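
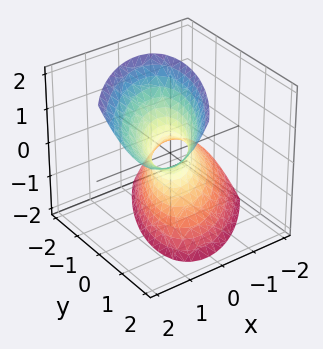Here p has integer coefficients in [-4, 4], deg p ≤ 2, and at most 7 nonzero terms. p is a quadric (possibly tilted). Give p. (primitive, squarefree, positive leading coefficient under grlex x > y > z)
Degree: a generic line meets the surface in up to 2 points, so deg p = 2.
Observable constraints: no z-intercept at any integer in the box.
Together with the visible shape, these determine p as stated.

3*x^2 - 3*x*y - 2*x*z + 2*y^2 - z^2 - 1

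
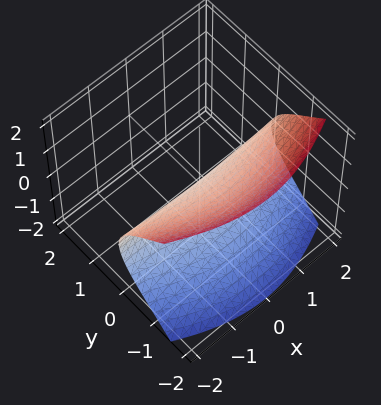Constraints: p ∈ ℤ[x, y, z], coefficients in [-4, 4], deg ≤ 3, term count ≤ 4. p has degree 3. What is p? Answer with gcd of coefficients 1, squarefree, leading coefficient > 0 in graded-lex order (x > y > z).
(a) deg p = 3. The shape is more complex than any degree-2 surface.
(b) Against the integer gridlines: it meets the y-axis at y = 0 (among the integer gridlines); every point of the x-axis in the box is on the surface; it meets the z-axis at z = 0 (among the integer gridlines).
(c) These observations pin down the coefficients.

x^2*y + y^3 + 3*z^2 + 2*y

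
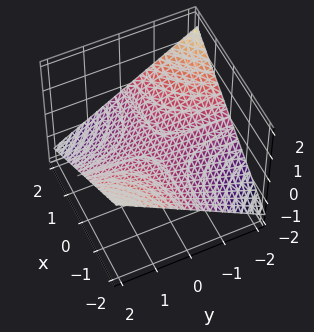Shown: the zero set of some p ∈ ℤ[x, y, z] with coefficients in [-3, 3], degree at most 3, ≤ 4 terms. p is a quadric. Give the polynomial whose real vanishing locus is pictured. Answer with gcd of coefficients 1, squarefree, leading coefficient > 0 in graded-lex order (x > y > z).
x*y + 3*z

First, the degree is 2 — a hyperbolic paraboloid; a quadric.
Then, observable constraints: every point of the x-axis in the box is on the surface; it crosses the z-axis at the gridline z = 0.
Finally, putting this together gives p.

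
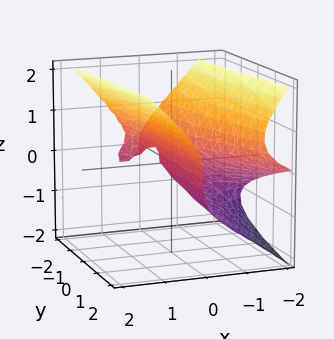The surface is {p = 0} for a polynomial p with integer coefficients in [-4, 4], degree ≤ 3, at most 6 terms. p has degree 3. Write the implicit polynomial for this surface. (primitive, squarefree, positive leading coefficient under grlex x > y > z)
3*x^2*z - 3*z^3 + 3*x^2 + 2*x*y + 3*x

First, degree: the shape is more complex than any degree-2 surface, so deg p = 3.
Then, against the integer gridlines: every point of the y-axis in the box is on the surface; among the integer gridlines, it crosses the x-axis at x ∈ {-1, 0}; it crosses the z-axis at the gridline z = 0.
Finally, solving for integer coefficients yields p as stated.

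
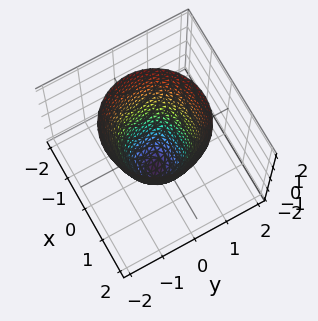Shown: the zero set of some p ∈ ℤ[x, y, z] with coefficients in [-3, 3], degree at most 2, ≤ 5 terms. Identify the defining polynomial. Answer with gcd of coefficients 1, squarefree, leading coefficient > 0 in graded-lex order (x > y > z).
First, degree: the shape is more complex than any degree-1 surface, so deg p = 2.
Next, symmetry: the z-axis is an axis of rotation, so x and y enter only as x² + y².
Next, from the visible intercepts: among the integer gridlines, it crosses the y-axis at y ∈ {-1, 1}; among the integer gridlines, it crosses the x-axis at x ∈ {-1, 1}.
Finally, assembling these constraints gives the stated polynomial. Check: (0, 0, -2) on the z-axis lies on the surface, and p(0, 0, -2) = 0. ✓

2*x^2 + 2*y^2 - z - 2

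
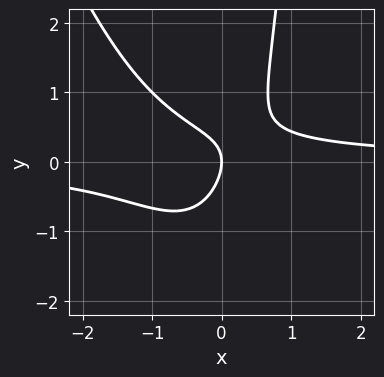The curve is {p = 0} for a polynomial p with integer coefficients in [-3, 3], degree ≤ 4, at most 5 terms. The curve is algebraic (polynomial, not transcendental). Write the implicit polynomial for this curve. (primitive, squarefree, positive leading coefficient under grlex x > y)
3*x^2*y + x*y^2 + 2*x*y - 2*y^2 - 2*x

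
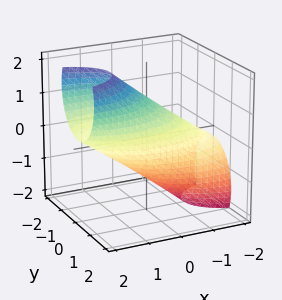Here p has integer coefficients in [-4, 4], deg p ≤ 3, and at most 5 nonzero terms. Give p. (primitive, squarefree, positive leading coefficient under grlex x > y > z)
deg p = 2. The shape is more complex than any degree-1 surface.
Observable constraints: among the integer gridlines, it crosses the y-axis at y ∈ {-1, 1}.
Assembling these constraints gives the stated polynomial.

x^2 - 3*x*z + 3*y^2 + 2*z^2 - 3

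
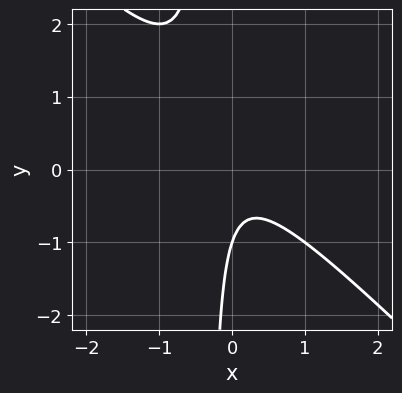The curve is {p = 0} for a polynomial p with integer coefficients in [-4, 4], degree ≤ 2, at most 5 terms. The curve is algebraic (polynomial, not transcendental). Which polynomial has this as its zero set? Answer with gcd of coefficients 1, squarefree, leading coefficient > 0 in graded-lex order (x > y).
First, deg p = 2. No degree-1 curve has this shape.
Then, from the axis intercepts and sections: it misses every integer gridline on the x-axis; it meets the y-axis at y = -1 (among the integer gridlines).
Finally, the integer polynomial consistent with all of this is the stated p.

3*x^2 + 3*x*y + y + 1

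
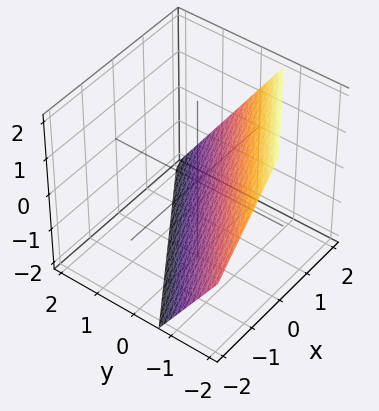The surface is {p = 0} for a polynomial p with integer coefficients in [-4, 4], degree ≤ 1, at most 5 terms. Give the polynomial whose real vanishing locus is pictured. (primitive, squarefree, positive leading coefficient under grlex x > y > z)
2*x - 3*y - 2*z - 2

Degree: every cross-section is a straight line — this is a plane, so deg p = 1.
Observable constraints: it crosses the x-axis at the gridline x = 1; it crosses the z-axis at the gridline z = -1.
The integer polynomial consistent with all of this is the stated p.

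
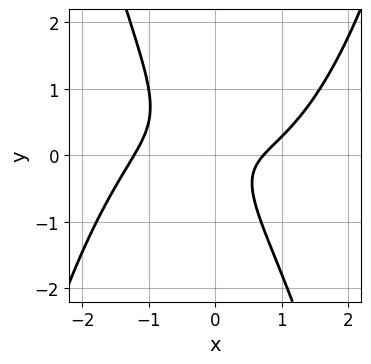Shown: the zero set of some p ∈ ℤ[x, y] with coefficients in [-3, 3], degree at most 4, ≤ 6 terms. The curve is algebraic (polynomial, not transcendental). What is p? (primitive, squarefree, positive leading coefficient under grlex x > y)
x^4 - 3*x*y - 2*y^2 + x - 1

deg p = 4. A generic line meets the curve in up to 4 points.
Against the integer gridlines: the curve avoids every integer y-axis point in the box.
Together with the visible shape, these determine p as stated.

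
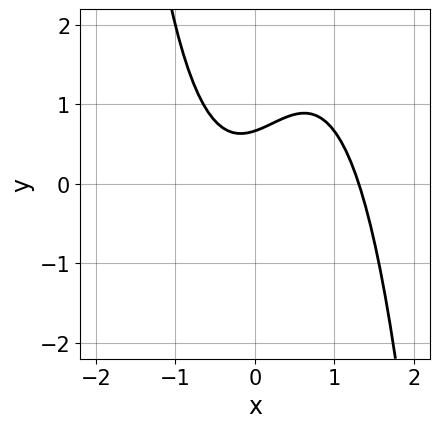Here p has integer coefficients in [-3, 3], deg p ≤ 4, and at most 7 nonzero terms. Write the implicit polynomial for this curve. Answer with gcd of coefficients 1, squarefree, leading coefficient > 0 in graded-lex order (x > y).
3*x^3 - 2*x^2 - x + 3*y - 2

1. Degree: the shape is more complex than any degree-2 curve, so deg p = 3.
2. Matching integer coefficients to the picture gives p.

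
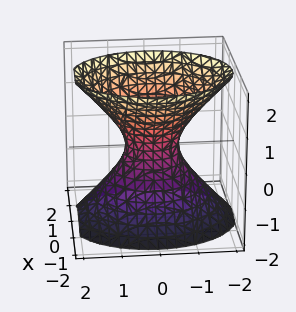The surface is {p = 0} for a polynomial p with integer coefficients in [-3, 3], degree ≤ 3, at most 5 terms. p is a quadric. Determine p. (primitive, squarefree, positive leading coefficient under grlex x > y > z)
3*x^2 + 2*y^2 - 2*z^2 - 1

1. deg p = 2. An hourglass — one-sheet hyperboloid; a quadric.
2. Symmetries: it's symmetric under x → −x, forcing even powers of x; it's symmetric under z → −z, forcing even powers of z; mirror symmetry y ↦ −y ⇒ only even powers of y.
3. Observable constraints: the surface avoids every integer z-axis point in the box.
4. These observations pin down the coefficients.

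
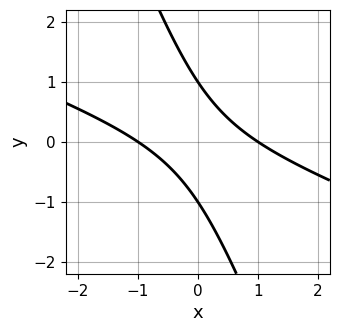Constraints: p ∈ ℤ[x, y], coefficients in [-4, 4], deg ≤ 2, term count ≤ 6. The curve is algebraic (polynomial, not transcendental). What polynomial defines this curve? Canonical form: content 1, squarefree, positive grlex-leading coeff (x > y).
x^2 + 3*x*y + y^2 - 1

(a) Degree: no degree-1 curve has this shape, so deg p = 2.
(b) Against the integer gridlines: among the integer gridlines, it crosses the y-axis at y ∈ {-1, 1}; the x-axis gridline crossings are at x ∈ {-1, 1}.
(c) Matching integer coefficients to the picture gives p.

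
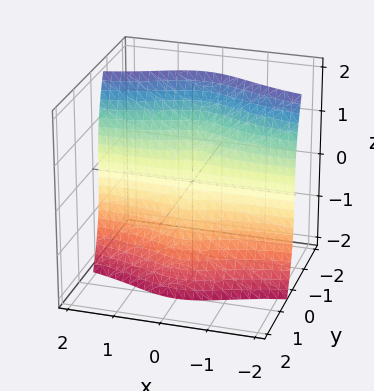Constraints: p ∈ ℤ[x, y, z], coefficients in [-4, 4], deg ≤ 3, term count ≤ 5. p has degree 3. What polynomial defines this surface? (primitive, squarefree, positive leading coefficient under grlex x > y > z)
3*x^2*y + 2*y*z^2 + z^3

First, deg p = 3.
Next, checking where it meets the axes: it meets the z-axis at z = 0 (among the integer gridlines); the visible y-axis segment lies entirely on the surface; the visible x-axis segment lies entirely on the surface.
Finally, fitting integer coefficients to these (and the overall shape) gives p.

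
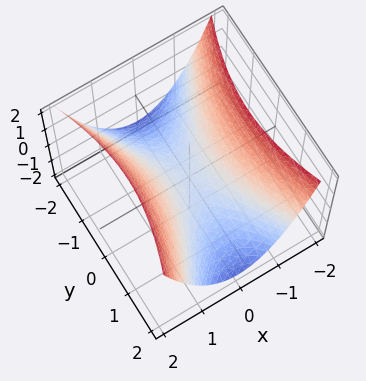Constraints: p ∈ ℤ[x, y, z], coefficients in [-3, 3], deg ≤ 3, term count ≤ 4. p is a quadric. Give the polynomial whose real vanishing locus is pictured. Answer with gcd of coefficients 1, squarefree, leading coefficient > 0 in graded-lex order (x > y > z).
3*x^2 - y^2 - 3*z

(a) deg p = 2.
(b) Symmetries: the x ↦ −x reflection is a symmetry, so x appears only in even powers; it's symmetric under y → −y, forcing even powers of y.
(c) From the visible intercepts: it meets the z-axis at z = 0 (among the integer gridlines); it crosses the x-axis at the gridline x = 0.
(d) Matching integer coefficients to the picture gives p.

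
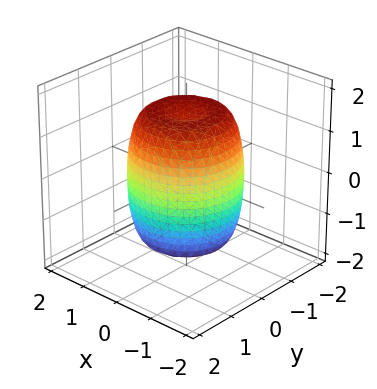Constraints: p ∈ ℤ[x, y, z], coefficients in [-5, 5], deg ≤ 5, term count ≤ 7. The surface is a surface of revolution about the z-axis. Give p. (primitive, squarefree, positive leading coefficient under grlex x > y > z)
First, the degree is 4 — the shape is more complex than any degree-3 surface.
Then, symmetries: rotational symmetry about the z-axis ⇒ p depends on x, y only through x² + y².
Next, observable constraints: a circular section at z = 1 has radius between 1 and 2.
Finally, together with the visible shape, these determine p as stated.

2*x^4 + 4*x^2*y^2 + 2*y^4 - 2*x^2 - 2*y^2 + z^2 - 2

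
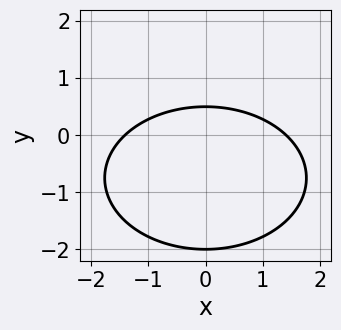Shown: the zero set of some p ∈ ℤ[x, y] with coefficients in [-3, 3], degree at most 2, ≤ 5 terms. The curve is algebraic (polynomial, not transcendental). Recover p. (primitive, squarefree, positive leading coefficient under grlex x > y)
x^2 + 2*y^2 + 3*y - 2

deg p = 2.
Symmetries: the x ↦ −x reflection is a symmetry, so x appears only in even powers.
From the visible intercepts: one y-axis crossing is at y = -2.
Together with the visible shape, these determine p as stated.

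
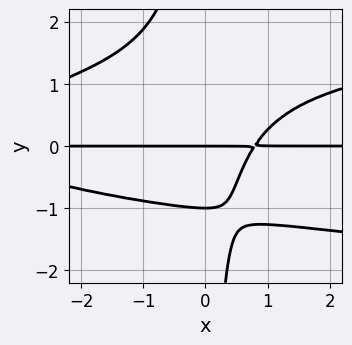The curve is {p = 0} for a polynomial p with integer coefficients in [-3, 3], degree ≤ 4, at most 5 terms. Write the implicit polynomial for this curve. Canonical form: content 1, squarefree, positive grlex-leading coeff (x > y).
The degree is 4 — no degree-3 curve has this shape.
Reading off the gridlines: the visible x-axis segment lies entirely on the curve; the y-axis gridline crossings are at y ∈ {-1, 0}.
Assembling these constraints gives the stated polynomial.

3*x*y^3 - x^2*y - 3*x*y + 3*y^2 + 3*y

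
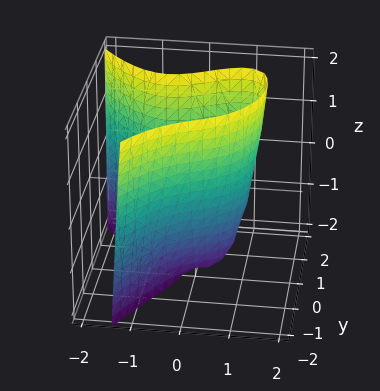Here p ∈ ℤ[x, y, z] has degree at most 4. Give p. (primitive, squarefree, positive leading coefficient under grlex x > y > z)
2*x^3 - 3*x*y + 3*y^2 - z - 2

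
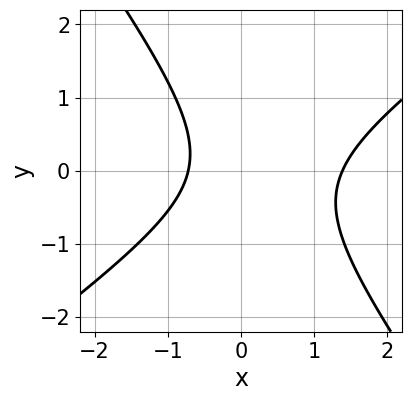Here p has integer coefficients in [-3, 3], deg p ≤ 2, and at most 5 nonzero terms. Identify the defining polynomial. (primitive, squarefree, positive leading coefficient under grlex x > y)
(a) deg p = 2. A generic line meets the curve in up to 2 points.
(b) Checking where it meets the axes: it misses every integer gridline on the y-axis.
(c) The integer polynomial consistent with all of this is the stated p.

3*x^2 - 2*x*y - 3*y^2 - 2*x - 3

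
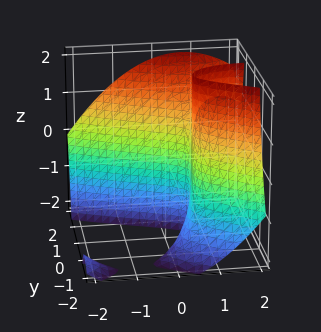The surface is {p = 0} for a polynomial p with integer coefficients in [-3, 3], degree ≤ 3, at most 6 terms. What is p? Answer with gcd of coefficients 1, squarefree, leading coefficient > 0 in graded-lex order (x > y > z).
x^2*y - 2*y^3 + 2*y^2*z - 3*x + 2

(a) There are 2 components. Treating them together as one polynomial.
(b) The degree is 3 — a generic line meets the surface in up to 3 points.
(c) From the axis intercepts and sections: no z-intercept at any integer in the box; one y-axis crossing is at y = 1.
(d) These observations pin down the coefficients.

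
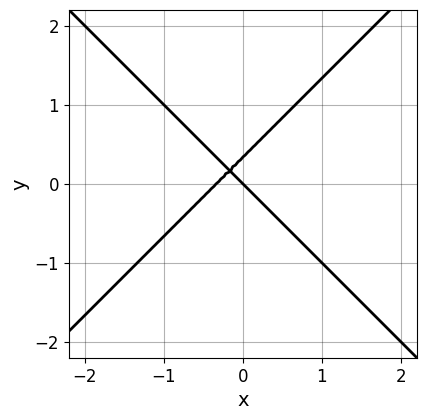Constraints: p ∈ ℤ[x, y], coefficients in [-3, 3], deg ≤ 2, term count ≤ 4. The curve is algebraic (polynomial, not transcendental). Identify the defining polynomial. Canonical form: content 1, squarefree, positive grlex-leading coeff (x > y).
3*x^2 - 3*y^2 + x + y

1. The degree is 2 — no degree-1 curve has this shape.
2. Observable constraints: it crosses the y-axis at the gridline y = 0; it meets the x-axis at x = 0 (among the integer gridlines).
3. Together with the visible shape, these determine p as stated.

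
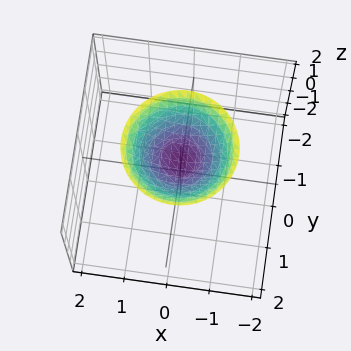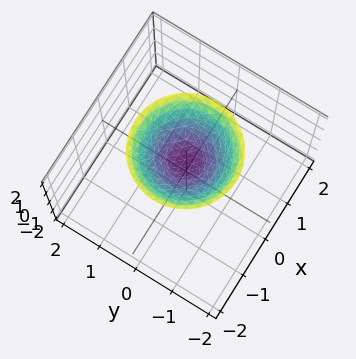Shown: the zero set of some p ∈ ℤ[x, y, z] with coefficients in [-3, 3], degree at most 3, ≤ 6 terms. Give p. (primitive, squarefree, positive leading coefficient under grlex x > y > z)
2*x^2 + 2*y^2 - 3*z + 3

1. deg p = 2. No degree-1 surface has this shape.
2. Symmetry: every cross-section ⟂ z is a circle, so x, y appear only via x² + y².
3. Checking where it meets the axes: a circular section at z = 2 has radius between 1 and 2; the surface avoids every integer x-axis point in the box; no y-intercept at any integer in the box; one z-axis crossing is at z = 1.
4. Assembling these constraints gives the stated polynomial.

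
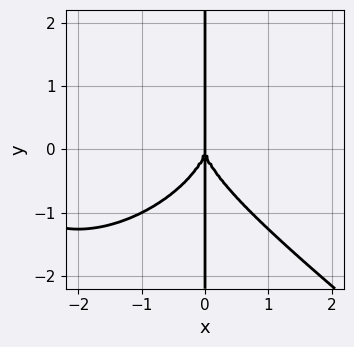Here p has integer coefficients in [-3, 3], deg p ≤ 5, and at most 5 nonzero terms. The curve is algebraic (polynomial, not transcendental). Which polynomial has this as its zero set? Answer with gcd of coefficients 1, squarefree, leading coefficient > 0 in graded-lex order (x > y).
First, deg p = 4.
Then, reading off the gridlines: it crosses the x-axis at the gridline x = 0; every point of the y-axis in the box is on the curve.
Finally, together with the visible shape, these determine p as stated.

x^4 + 2*x*y^3 + 3*x^3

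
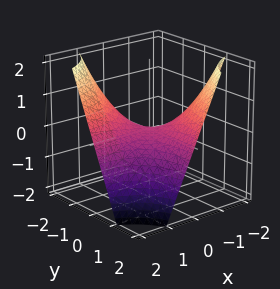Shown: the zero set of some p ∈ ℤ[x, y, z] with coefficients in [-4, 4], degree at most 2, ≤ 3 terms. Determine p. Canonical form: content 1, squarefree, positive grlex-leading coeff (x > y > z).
1. deg p = 2. A hyperbolic paraboloid; a quadric.
2. Against the integer gridlines: one z-axis crossing is at z = 0; the visible x-axis segment lies entirely on the surface; the visible y-axis segment lies entirely on the surface.
3. The integer polynomial consistent with all of this is the stated p.

x*y + z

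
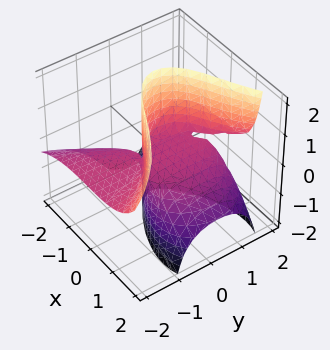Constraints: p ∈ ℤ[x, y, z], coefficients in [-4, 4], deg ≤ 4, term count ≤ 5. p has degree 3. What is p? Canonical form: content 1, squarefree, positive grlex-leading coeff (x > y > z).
First, degree: a generic line meets the surface in up to 3 points, so deg p = 3.
Next, observable constraints: every point of the y-axis in the box is on the surface; one x-axis crossing is at x = 0; it crosses the z-axis at the gridline z = 0.
Finally, together with the visible shape, these determine p as stated.

x^3 - 3*y^2*z + 3*x*z + 2*y*z + 2*z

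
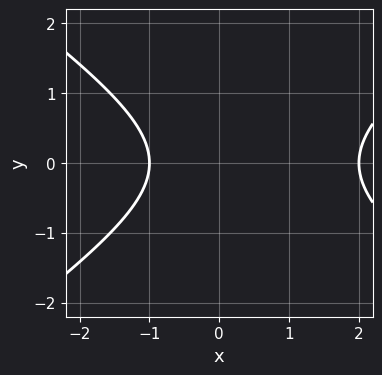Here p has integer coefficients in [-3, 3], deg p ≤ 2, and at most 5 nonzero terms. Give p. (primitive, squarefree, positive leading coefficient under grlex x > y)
(a) The degree is 2 — no degree-1 curve has this shape.
(b) Symmetries: mirror symmetry y ↦ −y ⇒ only even powers of y.
(c) Checking where it meets the axes: the curve avoids every integer y-axis point in the box; among the integer gridlines, it crosses the x-axis at x ∈ {-1, 2}.
(d) Fitting integer coefficients to these (and the overall shape) gives p.

x^2 - 2*y^2 - x - 2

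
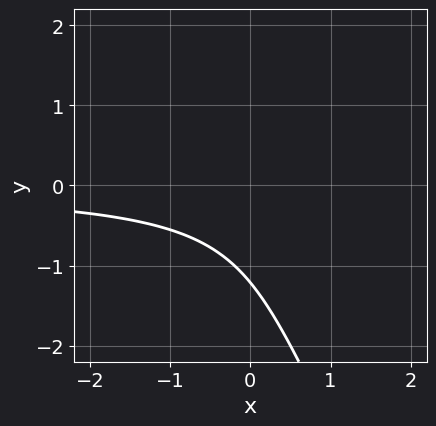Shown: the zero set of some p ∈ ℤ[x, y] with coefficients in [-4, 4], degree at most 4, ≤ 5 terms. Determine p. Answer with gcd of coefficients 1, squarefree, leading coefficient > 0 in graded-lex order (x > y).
First, the degree is 3 — the shape is more complex than any degree-2 curve.
Then, from the visible intercepts: the curve avoids every integer x-axis point in the box.
Finally, fitting integer coefficients to these (and the overall shape) gives p.

2*x*y^2 + y^3 - 3*x*y + y + 3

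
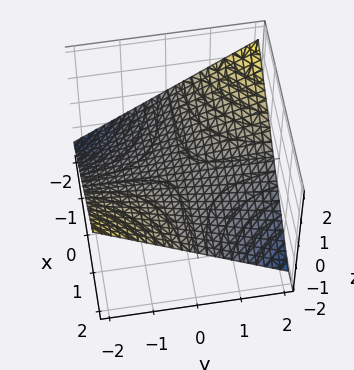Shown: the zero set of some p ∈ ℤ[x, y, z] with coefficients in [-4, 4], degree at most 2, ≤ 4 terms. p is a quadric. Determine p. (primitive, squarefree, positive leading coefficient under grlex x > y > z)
1. Degree: a saddle surface; a quadric, so deg p = 2.
2. Reading off the gridlines: every point of the y-axis in the box is on the surface; every point of the x-axis in the box is on the surface; it crosses the z-axis at the gridline z = 0.
3. These observations pin down the coefficients.

x*y + 3*z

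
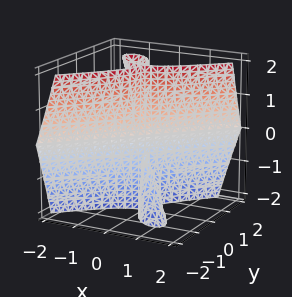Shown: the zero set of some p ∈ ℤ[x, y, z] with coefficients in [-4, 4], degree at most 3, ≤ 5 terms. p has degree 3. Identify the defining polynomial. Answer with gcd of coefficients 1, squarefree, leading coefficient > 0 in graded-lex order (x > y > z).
x^3 - x*y*z - y^3

First, the picture has 3 separate pieces.
Then, the degree is 3 — no degree-2 surface has this shape.
Next, reading off the gridlines: the visible z-axis segment lies entirely on the surface; one x-axis crossing is at x = 0; it crosses the y-axis at the gridline y = 0.
Finally, solving for integer coefficients yields p as stated.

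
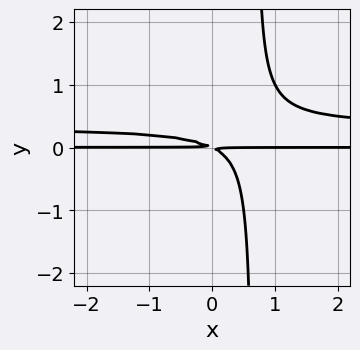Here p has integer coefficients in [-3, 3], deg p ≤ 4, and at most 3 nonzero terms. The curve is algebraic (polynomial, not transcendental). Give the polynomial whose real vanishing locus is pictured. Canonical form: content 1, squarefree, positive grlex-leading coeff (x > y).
3*x*y^2 - x*y - 2*y^2

Degree: no degree-2 curve has this shape, so deg p = 3.
Checking where it meets the axes: every point of the x-axis in the box is on the curve.
The integer polynomial consistent with all of this is the stated p.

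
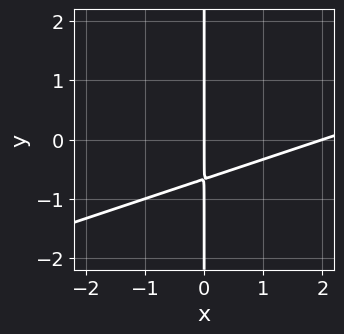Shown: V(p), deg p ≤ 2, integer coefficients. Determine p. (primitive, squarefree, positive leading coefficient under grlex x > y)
1. The degree is 2 — the shape is more complex than any degree-1 curve.
2. From the visible intercepts: every point of the y-axis in the box is on the curve; the x-axis gridline crossings are at x ∈ {0, 2}.
3. Fitting integer coefficients to these (and the overall shape) gives p.

x^2 - 3*x*y - 2*x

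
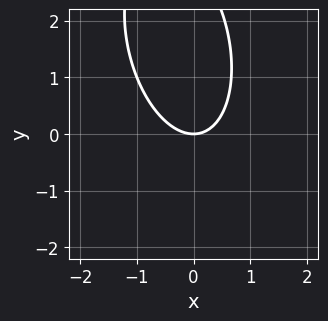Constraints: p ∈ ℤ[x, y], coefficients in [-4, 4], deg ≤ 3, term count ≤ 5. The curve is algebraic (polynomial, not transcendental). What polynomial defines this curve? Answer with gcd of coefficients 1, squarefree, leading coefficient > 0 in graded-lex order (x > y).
deg p = 2. A generic line meets the curve in up to 2 points.
Checking where it meets the axes: one y-axis crossing is at y = 0; it meets the x-axis at x = 0 (among the integer gridlines).
Assembling these constraints gives the stated polynomial.

3*x^2 + x*y + y^2 - 3*y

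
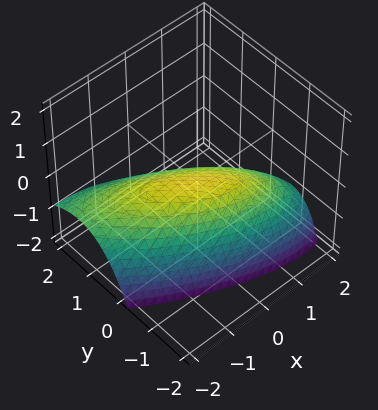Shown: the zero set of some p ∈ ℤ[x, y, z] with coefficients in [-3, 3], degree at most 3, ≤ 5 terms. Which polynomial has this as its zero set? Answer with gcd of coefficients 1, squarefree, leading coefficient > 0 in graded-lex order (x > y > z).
x^2 + 2*x*y + 2*y^2 + y*z + 3*z

1. Degree: a generic line meets the surface in up to 2 points, so deg p = 2.
2. Reading off the gridlines: one x-axis crossing is at x = 0; one z-axis crossing is at z = 0; it meets the y-axis at y = 0 (among the integer gridlines).
3. Putting this together gives p.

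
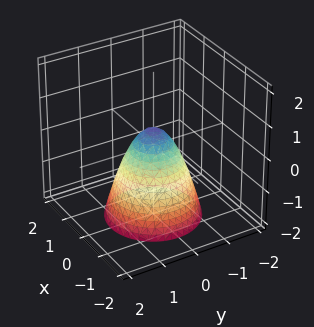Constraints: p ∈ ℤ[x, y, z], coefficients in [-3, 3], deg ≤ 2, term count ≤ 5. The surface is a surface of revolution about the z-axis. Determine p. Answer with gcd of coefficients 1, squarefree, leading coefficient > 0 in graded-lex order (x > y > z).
3*x^2 + 3*y^2 + 2*z - 1

(a) deg p = 2.
(b) Symmetry: the surface is invariant under rotation about z: p = q(x² + y², z).
(c) Observable constraints: a circular section at z = 0 has radius between 0 and 1.
(d) Matching integer coefficients to the picture gives p.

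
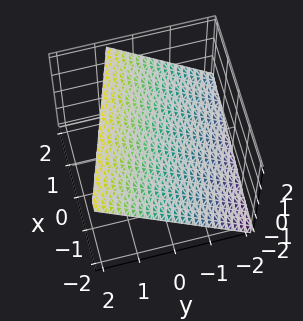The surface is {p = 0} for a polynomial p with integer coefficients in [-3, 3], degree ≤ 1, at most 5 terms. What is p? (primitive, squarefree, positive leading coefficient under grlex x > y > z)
x + 3*y - 3*z + 2

First, the degree is 1 — every cross-section is a straight line — this is a plane.
Next, checking where it meets the axes: one x-axis crossing is at x = -2.
Finally, solving for integer coefficients yields p as stated.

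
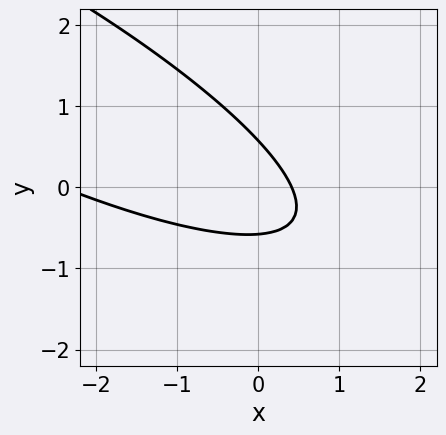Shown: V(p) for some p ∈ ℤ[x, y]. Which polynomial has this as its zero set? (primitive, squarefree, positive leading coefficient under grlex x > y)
(a) Degree: a generic line meets the curve in up to 2 points, so deg p = 2.
(b) Matching integer coefficients to the picture gives p.

x^2 + 3*x*y + 3*y^2 + 2*x - 1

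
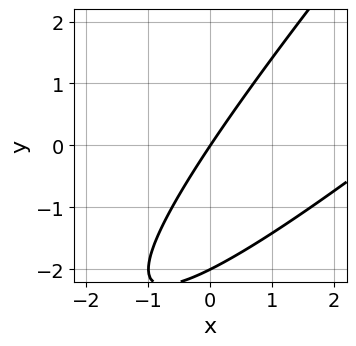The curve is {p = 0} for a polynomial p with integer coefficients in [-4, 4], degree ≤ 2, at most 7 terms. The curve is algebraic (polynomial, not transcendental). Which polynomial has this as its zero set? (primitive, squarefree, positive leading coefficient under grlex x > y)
1. Degree: the shape is more complex than any degree-1 curve, so deg p = 2.
2. From the axis intercepts and sections: the y-axis gridline crossings are at y ∈ {-2, 0}; it crosses the x-axis at the gridline x = 0.
3. Matching integer coefficients to the picture gives p.

x^2 - 2*x*y + y^2 - 3*x + 2*y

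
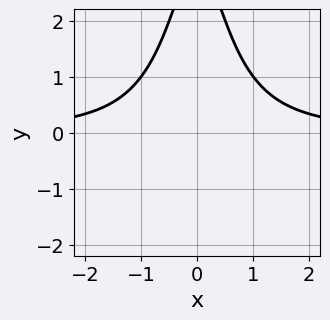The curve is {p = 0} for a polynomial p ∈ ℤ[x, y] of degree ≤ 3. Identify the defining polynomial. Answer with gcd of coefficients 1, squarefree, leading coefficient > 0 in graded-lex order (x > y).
2*x^2*y + y - 3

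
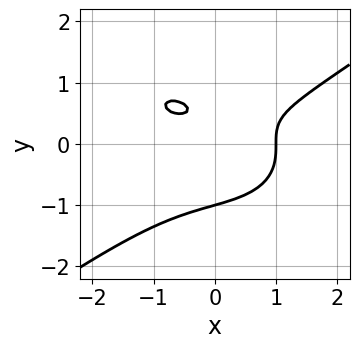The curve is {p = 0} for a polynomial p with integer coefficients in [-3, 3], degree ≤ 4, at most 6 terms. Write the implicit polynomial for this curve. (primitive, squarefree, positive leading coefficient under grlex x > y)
x^3 - 3*y^3 - 2*x*y + 2*y - 1

First, deg p = 3. The shape is more complex than any degree-2 curve.
Next, against the integer gridlines: it crosses the x-axis at the gridline x = 1; it meets the y-axis at y = -1 (among the integer gridlines).
Finally, these observations pin down the coefficients.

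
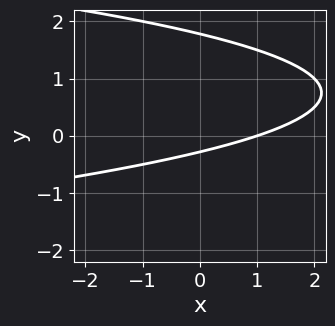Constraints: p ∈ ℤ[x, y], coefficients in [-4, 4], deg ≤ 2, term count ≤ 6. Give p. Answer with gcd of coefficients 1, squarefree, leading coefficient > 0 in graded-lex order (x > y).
1. The degree is 2 — no degree-1 curve has this shape.
2. From the axis intercepts and sections: one x-axis crossing is at x = 1.
3. These observations pin down the coefficients.

2*y^2 + x - 3*y - 1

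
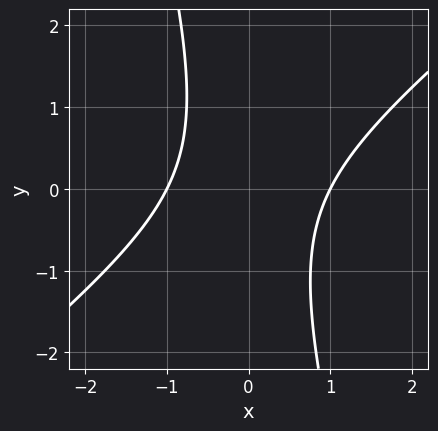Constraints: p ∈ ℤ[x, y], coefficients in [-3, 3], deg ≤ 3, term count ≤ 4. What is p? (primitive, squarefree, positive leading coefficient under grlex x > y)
3*x^2 - 3*x*y - y^2 - 3

1. Degree: a generic line meets the curve in up to 2 points, so deg p = 2.
2. Reading off the gridlines: it misses every integer gridline on the y-axis; the x-axis gridline crossings are at x ∈ {-1, 1}.
3. Solving for integer coefficients yields p as stated.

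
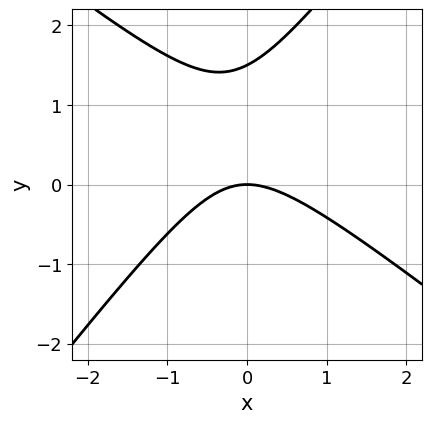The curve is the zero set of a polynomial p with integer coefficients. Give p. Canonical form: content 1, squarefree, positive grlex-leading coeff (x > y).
2*x^2 + x*y - 2*y^2 + 3*y

First, degree: no degree-1 curve has this shape, so deg p = 2.
Then, observable constraints: it meets the x-axis at x = 0 (among the integer gridlines); it meets the y-axis at y = 0 (among the integer gridlines).
Finally, together with the visible shape, these determine p as stated.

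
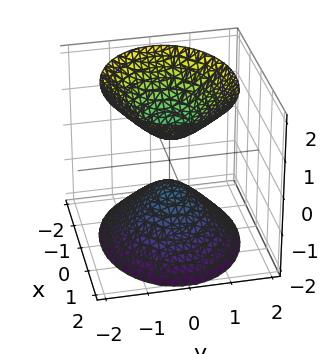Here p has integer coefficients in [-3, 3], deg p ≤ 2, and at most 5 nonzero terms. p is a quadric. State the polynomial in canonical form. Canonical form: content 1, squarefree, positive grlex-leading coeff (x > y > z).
First, I count 2 distinct pieces.
Then, the degree is 2 — two sheets facing apart; a quadric.
Then, symmetries: mirror symmetry z ↦ −z ⇒ only even powers of z; the y ↦ −y reflection is a symmetry, so y appears only in even powers; the x ↦ −x reflection is a symmetry, so x appears only in even powers.
Then, checking where it meets the axes: the surface avoids every integer y-axis point in the box; the surface avoids every integer x-axis point in the box.
Finally, assembling these constraints gives the stated polynomial.

2*x^2 + 3*y^2 - 2*z^2 + 1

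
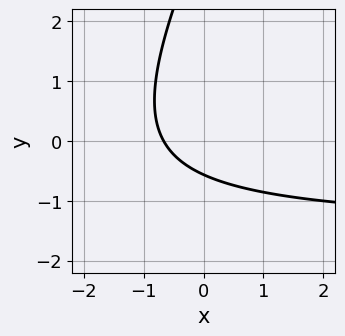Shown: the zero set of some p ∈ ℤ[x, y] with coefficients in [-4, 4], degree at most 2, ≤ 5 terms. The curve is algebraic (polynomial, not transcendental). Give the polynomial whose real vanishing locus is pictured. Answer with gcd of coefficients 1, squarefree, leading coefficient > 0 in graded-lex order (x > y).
1. The degree is 2 — the shape is more complex than any degree-1 curve.
2. The integer polynomial consistent with all of this is the stated p.

2*x*y - y^2 + 3*x + 3*y + 2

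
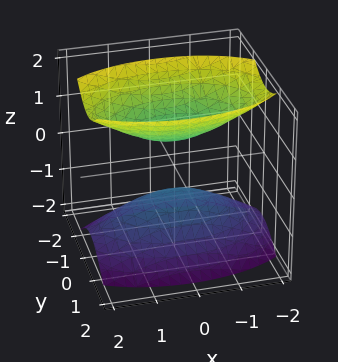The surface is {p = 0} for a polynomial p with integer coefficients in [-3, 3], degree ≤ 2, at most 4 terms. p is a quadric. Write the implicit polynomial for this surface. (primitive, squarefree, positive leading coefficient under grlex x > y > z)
x^2 + 3*y^2 - 2*z^2 + 1

First, there are 2 components.
Then, the degree is 2 — two sheets facing apart; a quadric.
Next, symmetries: the z ↦ −z reflection is a symmetry, so z appears only in even powers; mirror symmetry x ↦ −x ⇒ only even powers of x; mirror symmetry y ↦ −y ⇒ only even powers of y.
Next, checking where it meets the axes: the surface avoids every integer y-axis point in the box; it misses every integer gridline on the x-axis.
Finally, putting this together gives p.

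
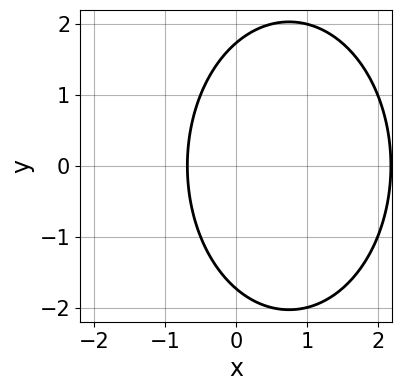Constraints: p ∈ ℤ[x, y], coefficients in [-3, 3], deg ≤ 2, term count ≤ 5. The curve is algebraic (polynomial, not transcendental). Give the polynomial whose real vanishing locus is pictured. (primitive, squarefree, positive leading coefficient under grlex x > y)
2*x^2 + y^2 - 3*x - 3

(a) The degree is 2 — a generic line meets the curve in up to 2 points.
(b) Symmetries: mirror symmetry y ↦ −y ⇒ only even powers of y.
(c) These observations pin down the coefficients.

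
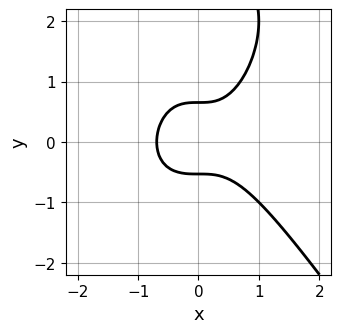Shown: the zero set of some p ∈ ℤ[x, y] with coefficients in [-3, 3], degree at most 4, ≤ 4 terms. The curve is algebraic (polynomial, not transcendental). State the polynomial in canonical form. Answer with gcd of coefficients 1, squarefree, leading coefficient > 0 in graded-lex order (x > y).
deg p = 3.
The integer polynomial consistent with all of this is the stated p.

3*x^3 + y^3 - 3*y^2 + 1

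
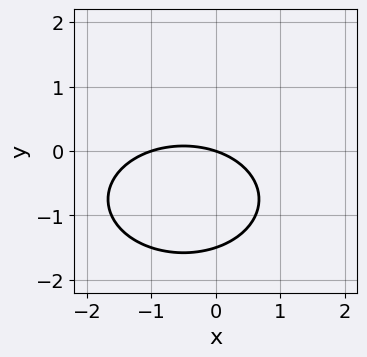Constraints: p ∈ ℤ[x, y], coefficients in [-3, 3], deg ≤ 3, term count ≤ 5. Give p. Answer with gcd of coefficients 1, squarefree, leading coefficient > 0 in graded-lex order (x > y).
First, the degree is 2 — the shape is more complex than any degree-1 curve.
Next, against the integer gridlines: among the integer gridlines, it crosses the x-axis at x ∈ {-1, 0}; it crosses the y-axis at the gridline y = 0.
Finally, fitting integer coefficients to these (and the overall shape) gives p.

x^2 + 2*y^2 + x + 3*y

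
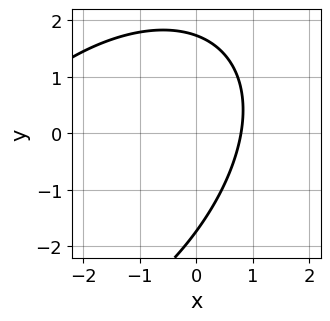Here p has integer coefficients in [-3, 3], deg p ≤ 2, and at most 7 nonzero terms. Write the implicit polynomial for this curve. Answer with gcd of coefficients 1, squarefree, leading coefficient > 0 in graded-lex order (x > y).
x^2 - x*y + y^2 + 3*x - 3

1. Degree: no degree-1 curve has this shape, so deg p = 2.
2. The integer polynomial consistent with all of this is the stated p.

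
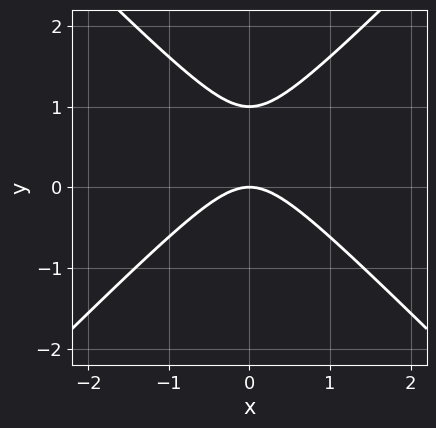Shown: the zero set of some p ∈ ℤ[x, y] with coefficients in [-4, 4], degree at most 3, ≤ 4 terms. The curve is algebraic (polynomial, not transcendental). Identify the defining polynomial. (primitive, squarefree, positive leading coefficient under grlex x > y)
Degree: the shape is more complex than any degree-1 curve, so deg p = 2.
Symmetries: the x ↦ −x reflection is a symmetry, so x appears only in even powers.
Observable constraints: it meets the x-axis at x = 0 (among the integer gridlines); the y-axis gridline crossings are at y ∈ {0, 1}.
The integer polynomial consistent with all of this is the stated p.

x^2 - y^2 + y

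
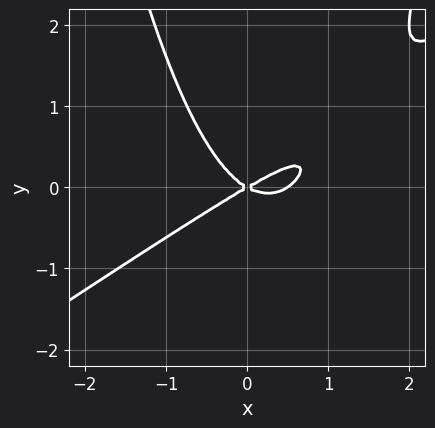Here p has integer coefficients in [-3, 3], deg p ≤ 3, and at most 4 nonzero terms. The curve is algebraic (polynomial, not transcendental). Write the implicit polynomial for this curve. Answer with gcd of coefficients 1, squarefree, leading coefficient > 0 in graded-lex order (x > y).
2*x^3 - 3*x^2*y - x^2 + 3*y^2

Degree: the shape is more complex than any degree-2 curve, so deg p = 3.
From the axis intercepts and sections: it crosses the y-axis at the gridline y = 0; it meets the x-axis at x = 0 (among the integer gridlines).
Fitting integer coefficients to these (and the overall shape) gives p.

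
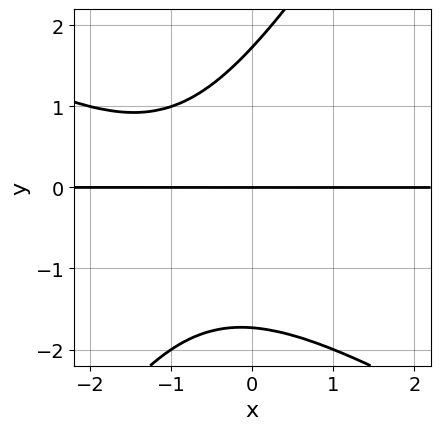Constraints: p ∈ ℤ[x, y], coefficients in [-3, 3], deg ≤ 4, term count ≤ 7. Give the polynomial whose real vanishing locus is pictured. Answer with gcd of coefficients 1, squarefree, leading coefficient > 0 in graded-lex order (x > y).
x^2*y + x*y^2 - y^3 + 2*x*y + 3*y

The degree is 3 — no degree-2 curve has this shape.
From the visible intercepts: one y-axis crossing is at y = 0; the visible x-axis segment lies entirely on the curve.
Matching integer coefficients to the picture gives p.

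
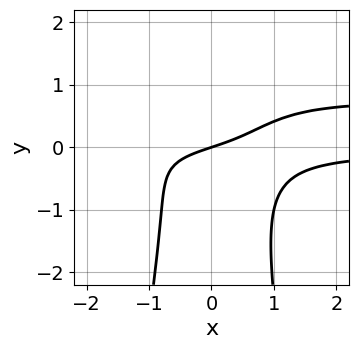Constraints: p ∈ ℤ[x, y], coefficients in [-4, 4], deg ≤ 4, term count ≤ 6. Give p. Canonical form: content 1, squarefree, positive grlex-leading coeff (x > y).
(a) The degree is 4 — the shape is more complex than any degree-3 curve.
(b) Checking where it meets the axes: it meets the x-axis at x = 0 (among the integer gridlines); it crosses the y-axis at the gridline y = 0.
(c) Putting this together gives p.

3*x^2*y^2 - 2*x^2*y + y^3 - x + 3*y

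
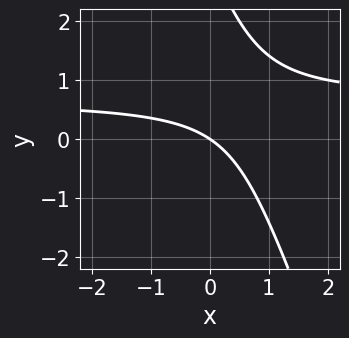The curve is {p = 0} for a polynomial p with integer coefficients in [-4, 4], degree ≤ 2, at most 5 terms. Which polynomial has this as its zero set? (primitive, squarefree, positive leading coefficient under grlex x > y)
3*x*y + y^2 - 2*x - 3*y

(a) The degree is 2 — a generic line meets the curve in up to 2 points.
(b) Checking where it meets the axes: it crosses the y-axis at the gridline y = 0; one x-axis crossing is at x = 0.
(c) These observations pin down the coefficients.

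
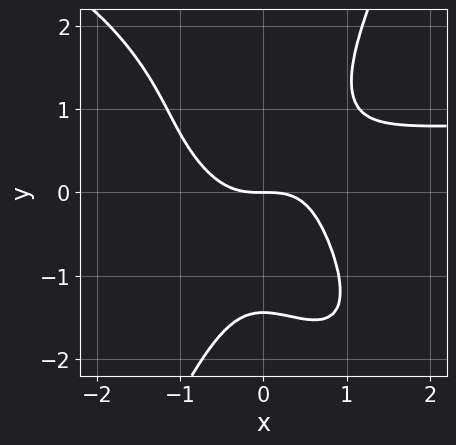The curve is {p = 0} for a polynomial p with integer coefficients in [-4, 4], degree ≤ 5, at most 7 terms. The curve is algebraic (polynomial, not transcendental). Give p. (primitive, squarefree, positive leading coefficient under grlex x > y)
1. The degree is 4 — a generic line meets the curve in up to 4 points.
2. Against the integer gridlines: one y-axis crossing is at y = 0; it meets the x-axis at x = 0 (among the integer gridlines).
3. These observations pin down the coefficients.

3*x^3*y + 3*x^2*y^2 - y^4 - 3*x^3 - 3*y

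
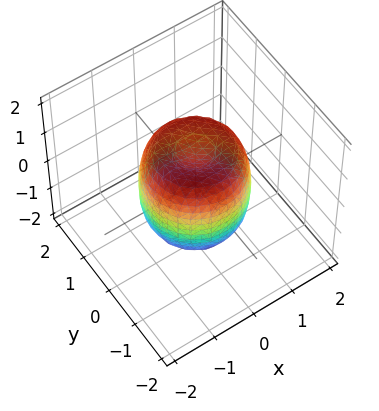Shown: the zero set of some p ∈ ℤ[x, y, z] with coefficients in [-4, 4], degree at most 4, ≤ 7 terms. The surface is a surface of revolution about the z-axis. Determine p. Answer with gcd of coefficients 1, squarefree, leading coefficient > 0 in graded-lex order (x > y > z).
Degree: a generic line meets the surface in up to 4 points, so deg p = 4.
Symmetries: the z-axis is an axis of rotation, so x and y enter only as x² + y².
Reading off the gridlines: the z-axis gridline crossings are at z ∈ {-1, 1}; a circular section at z = -1 has radius exactly 1.
Together with the visible shape, these determine p as stated.

2*x^4 + 4*x^2*y^2 + 2*y^4 - 2*x^2 - 2*y^2 + z^2 - 1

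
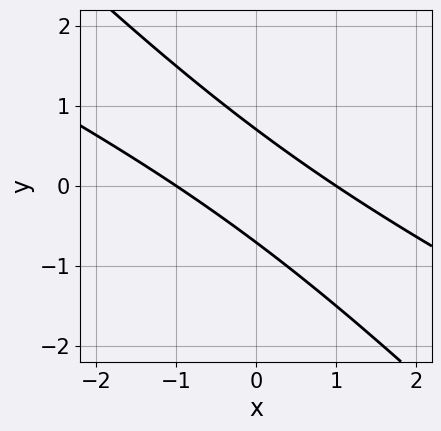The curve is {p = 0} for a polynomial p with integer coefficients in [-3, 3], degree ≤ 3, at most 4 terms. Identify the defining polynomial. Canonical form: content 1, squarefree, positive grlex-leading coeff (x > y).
1. The degree is 2 — the shape is more complex than any degree-1 curve.
2. From the visible intercepts: the x-axis gridline crossings are at x ∈ {-1, 1}.
3. Together with the visible shape, these determine p as stated.

x^2 + 3*x*y + 2*y^2 - 1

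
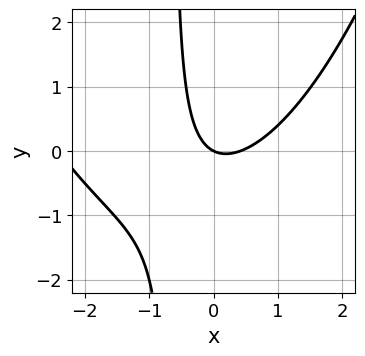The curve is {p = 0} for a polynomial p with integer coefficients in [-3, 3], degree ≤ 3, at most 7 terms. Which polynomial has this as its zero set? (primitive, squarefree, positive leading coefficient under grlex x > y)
x^3 + 2*x^2 - 3*x*y - x - 2*y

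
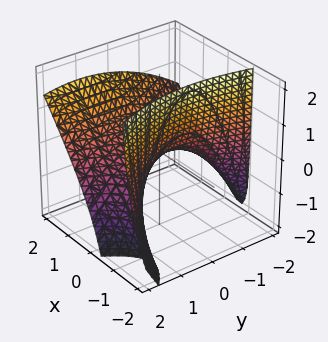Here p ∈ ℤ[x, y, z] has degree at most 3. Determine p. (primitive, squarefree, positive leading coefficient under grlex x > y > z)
(a) The degree is 2 — no degree-1 surface has this shape.
(b) Against the integer gridlines: one z-axis crossing is at z = 0; one y-axis crossing is at y = 0; one x-axis crossing is at x = 0.
(c) The integer polynomial consistent with all of this is the stated p.

3*x^2 + x*y - 3*x*z - y^2 - 3*z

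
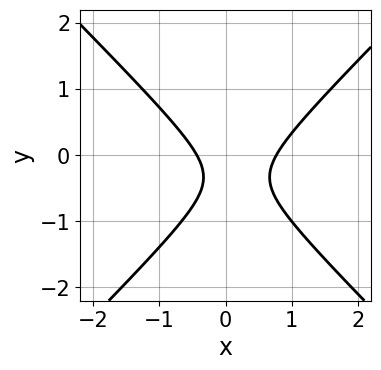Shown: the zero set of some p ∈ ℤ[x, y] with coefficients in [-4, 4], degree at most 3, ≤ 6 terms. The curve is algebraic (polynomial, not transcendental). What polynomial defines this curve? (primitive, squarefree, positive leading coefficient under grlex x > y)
3*x^2 - 3*y^2 - x - 2*y - 1

1. Degree: the shape is more complex than any degree-1 curve, so deg p = 2.
2. From the axis intercepts and sections: the curve avoids every integer y-axis point in the box.
3. Assembling these constraints gives the stated polynomial.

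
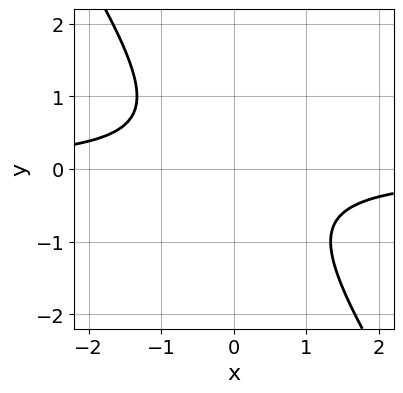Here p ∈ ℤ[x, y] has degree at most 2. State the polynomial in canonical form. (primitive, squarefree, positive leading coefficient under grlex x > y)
3*x*y + 2*y^2 + 2

First, deg p = 2. The shape is more complex than any degree-1 curve.
Next, checking where it meets the axes: the curve avoids every integer y-axis point in the box; it misses every integer gridline on the x-axis.
Finally, assembling these constraints gives the stated polynomial.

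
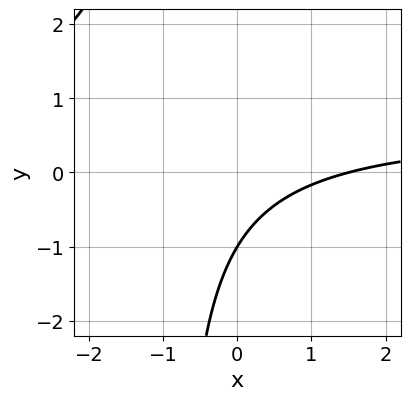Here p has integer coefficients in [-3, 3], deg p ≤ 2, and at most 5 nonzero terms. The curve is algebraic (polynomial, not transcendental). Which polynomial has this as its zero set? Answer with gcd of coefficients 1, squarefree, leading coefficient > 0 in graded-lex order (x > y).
3*x*y - 2*x + 3*y + 3

1. The degree is 2 — the shape is more complex than any degree-1 curve.
2. Reading off the gridlines: it meets the y-axis at y = -1 (among the integer gridlines).
3. The integer polynomial consistent with all of this is the stated p.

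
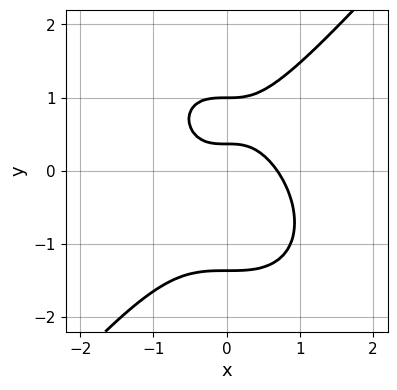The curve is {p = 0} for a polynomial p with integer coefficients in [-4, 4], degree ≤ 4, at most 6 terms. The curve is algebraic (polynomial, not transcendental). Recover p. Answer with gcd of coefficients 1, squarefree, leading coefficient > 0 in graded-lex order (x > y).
3*x^3 - 2*y^3 + 3*y - 1

First, deg p = 3. No degree-2 curve has this shape.
Then, from the axis intercepts and sections: one y-axis crossing is at y = 1.
Finally, solving for integer coefficients yields p as stated.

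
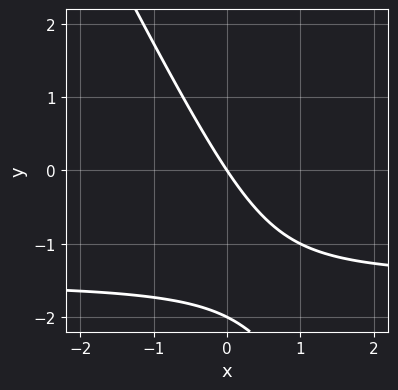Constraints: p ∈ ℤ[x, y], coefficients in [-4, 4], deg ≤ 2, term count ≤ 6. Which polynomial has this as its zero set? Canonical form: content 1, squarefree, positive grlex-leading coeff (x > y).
(a) deg p = 2. The shape is more complex than any degree-1 curve.
(b) Observable constraints: among the integer gridlines, it crosses the y-axis at y ∈ {-2, 0}; one x-axis crossing is at x = 0.
(c) These observations pin down the coefficients.

2*x*y + y^2 + 3*x + 2*y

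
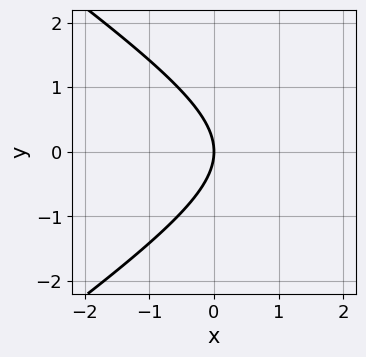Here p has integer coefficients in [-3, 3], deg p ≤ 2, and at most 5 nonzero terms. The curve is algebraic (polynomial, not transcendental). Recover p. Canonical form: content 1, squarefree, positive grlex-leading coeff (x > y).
deg p = 2.
Symmetries: the y ↦ −y reflection is a symmetry, so y appears only in even powers.
Observable constraints: it meets the y-axis at y = 0 (among the integer gridlines); it meets the x-axis at x = 0 (among the integer gridlines).
Solving for integer coefficients yields p as stated.

x^2 - 2*y^2 - 3*x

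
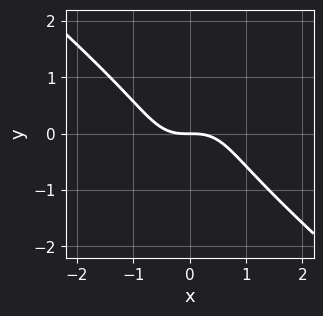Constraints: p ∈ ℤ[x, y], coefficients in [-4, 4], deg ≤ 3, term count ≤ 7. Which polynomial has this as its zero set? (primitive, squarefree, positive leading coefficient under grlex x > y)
First, the degree is 3 — the shape is more complex than any degree-2 curve.
Next, reading off the gridlines: it crosses the x-axis at the gridline x = 0; it meets the y-axis at y = 0 (among the integer gridlines).
Finally, together with the visible shape, these determine p as stated.

3*x^3 + x^2*y - x*y^2 + 2*y^3 + 3*y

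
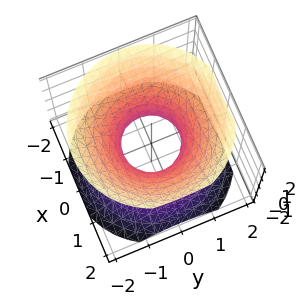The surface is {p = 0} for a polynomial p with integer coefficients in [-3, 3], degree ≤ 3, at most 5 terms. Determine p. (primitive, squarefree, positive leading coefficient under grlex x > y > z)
(a) Degree: an hourglass — one-sheet hyperboloid; a quadric, so deg p = 2.
(b) Symmetries: mirror symmetry z ↦ −z ⇒ only even powers of z; every cross-section ⟂ z is a circle, so x, y appear only via x² + y².
(c) From the axis intercepts and sections: it misses every integer gridline on the z-axis; a circular section at z = 1 has radius between 1 and 2.
(d) Fitting integer coefficients to these (and the overall shape) gives p.

3*x^2 + 3*y^2 - 3*z^2 - 2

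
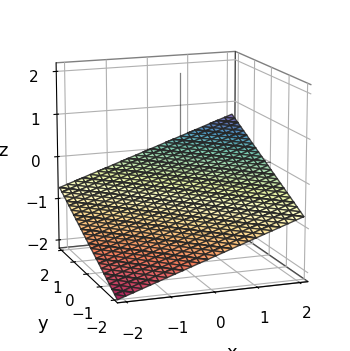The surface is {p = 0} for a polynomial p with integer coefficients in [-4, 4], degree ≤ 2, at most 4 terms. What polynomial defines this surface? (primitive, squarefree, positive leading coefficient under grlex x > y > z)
x + y - 3*z - 2

deg p = 1. Every cross-section is a straight line — this is a plane.
Against the integer gridlines: it crosses the x-axis at the gridline x = 2; it meets the y-axis at y = 2 (among the integer gridlines).
Putting this together gives p.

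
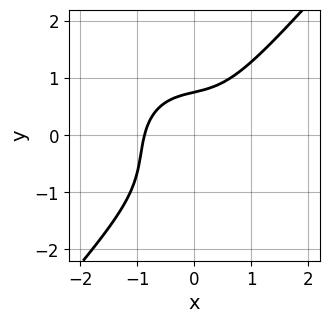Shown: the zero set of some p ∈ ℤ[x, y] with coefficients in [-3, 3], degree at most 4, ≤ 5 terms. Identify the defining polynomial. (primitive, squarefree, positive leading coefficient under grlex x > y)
1. The degree is 3 — a generic line meets the curve in up to 3 points.
2. The integer polynomial consistent with all of this is the stated p.

3*x^3 - 2*y^3 + 2*x*y - 2*y^2 + 2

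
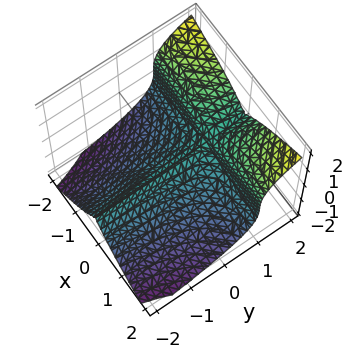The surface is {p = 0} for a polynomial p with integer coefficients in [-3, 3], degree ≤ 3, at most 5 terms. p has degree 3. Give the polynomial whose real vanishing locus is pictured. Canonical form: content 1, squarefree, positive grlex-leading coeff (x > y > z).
x^2*y - z^3 - x^2

(a) Degree: the shape is more complex than any degree-2 surface, so deg p = 3.
(b) Observable constraints: it crosses the x-axis at the gridline x = 0; it crosses the z-axis at the gridline z = 0.
(c) The integer polynomial consistent with all of this is the stated p.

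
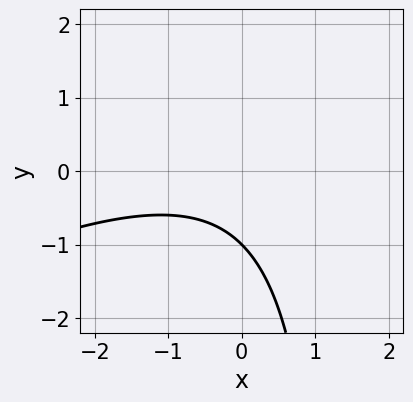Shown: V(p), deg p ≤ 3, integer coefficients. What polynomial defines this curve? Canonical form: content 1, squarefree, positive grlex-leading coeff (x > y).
x^2 - 2*x*y + x + 3*y + 3

The degree is 2 — the shape is more complex than any degree-1 curve.
From the axis intercepts and sections: the curve avoids every integer x-axis point in the box; it crosses the y-axis at the gridline y = -1.
Fitting integer coefficients to these (and the overall shape) gives p.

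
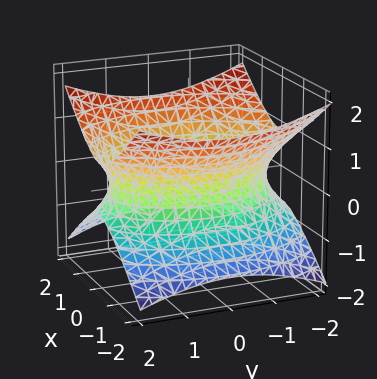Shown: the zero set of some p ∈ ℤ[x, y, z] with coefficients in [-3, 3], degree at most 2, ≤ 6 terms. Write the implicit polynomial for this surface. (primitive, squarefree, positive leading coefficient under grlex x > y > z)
2*x^2 + y^2 - 3*z^2 - 3

1. The degree is 2 — an hourglass — one-sheet hyperboloid; a quadric.
2. Symmetries: the y ↦ −y reflection is a symmetry, so y appears only in even powers; mirror symmetry x ↦ −x ⇒ only even powers of x; the z ↦ −z reflection is a symmetry, so z appears only in even powers.
3. Checking where it meets the axes: no z-intercept at any integer in the box.
4. Assembling these constraints gives the stated polynomial.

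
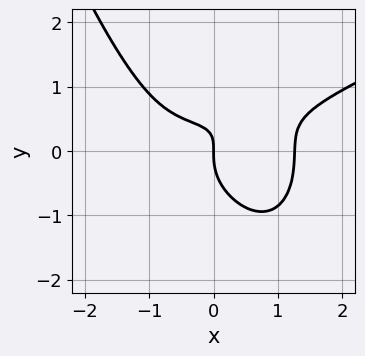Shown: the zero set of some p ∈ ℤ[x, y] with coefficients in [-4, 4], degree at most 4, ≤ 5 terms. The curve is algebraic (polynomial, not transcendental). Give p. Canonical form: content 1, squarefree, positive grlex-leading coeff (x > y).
x^4 - 2*x^3*y - 3*y^3 + 3*x*y - 2*x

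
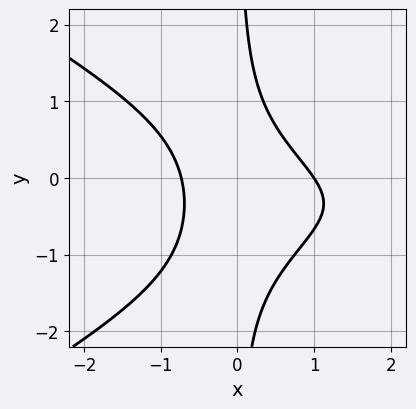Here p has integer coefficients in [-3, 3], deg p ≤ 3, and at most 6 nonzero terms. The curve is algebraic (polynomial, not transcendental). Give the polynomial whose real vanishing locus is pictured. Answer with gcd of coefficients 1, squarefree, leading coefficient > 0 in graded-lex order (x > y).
x^3 - 3*x*y^2 - 3*x^2 - 2*x*y + 2

(a) deg p = 3.
(b) Reading off the gridlines: it crosses the x-axis at the gridline x = 1; the curve avoids every integer y-axis point in the box.
(c) Together with the visible shape, these determine p as stated.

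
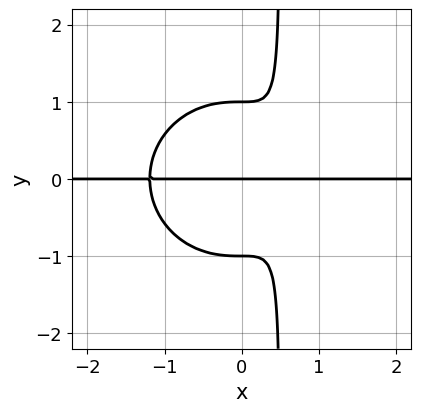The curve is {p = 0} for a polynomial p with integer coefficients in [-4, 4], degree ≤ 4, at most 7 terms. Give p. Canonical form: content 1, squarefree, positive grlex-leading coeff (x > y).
2*x^3*y + 2*x*y^3 - y^3 - 2*x*y + y

(a) The degree is 4 — a generic line meets the curve in up to 4 points.
(b) Checking where it meets the axes: every point of the x-axis in the box is on the curve; among the integer gridlines, it crosses the y-axis at y ∈ {-1, 0, 1}.
(c) Putting this together gives p.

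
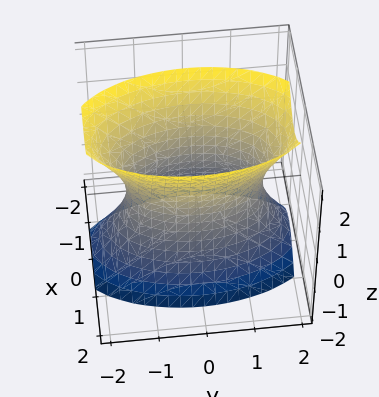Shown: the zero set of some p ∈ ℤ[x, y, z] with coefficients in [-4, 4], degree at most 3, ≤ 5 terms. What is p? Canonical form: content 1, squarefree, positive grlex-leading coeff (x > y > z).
1. deg p = 2.
2. Symmetries: it's symmetric under y → −y, forcing even powers of y; mirror symmetry z ↦ −z ⇒ only even powers of z; the x ↦ −x reflection is a symmetry, so x appears only in even powers.
3. Reading off the gridlines: the surface avoids every integer z-axis point in the box.
4. Solving for integer coefficients yields p as stated.

3*x^2 + y^2 - z^2 - 2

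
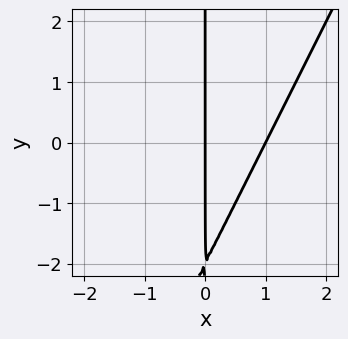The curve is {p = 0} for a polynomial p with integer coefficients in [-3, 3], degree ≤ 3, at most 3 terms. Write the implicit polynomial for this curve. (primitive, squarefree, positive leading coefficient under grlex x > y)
2*x^2 - x*y - 2*x

Degree: the shape is more complex than any degree-1 curve, so deg p = 2.
Observable constraints: every point of the y-axis in the box is on the curve; the x-axis gridline crossings are at x ∈ {0, 1}.
Assembling these constraints gives the stated polynomial.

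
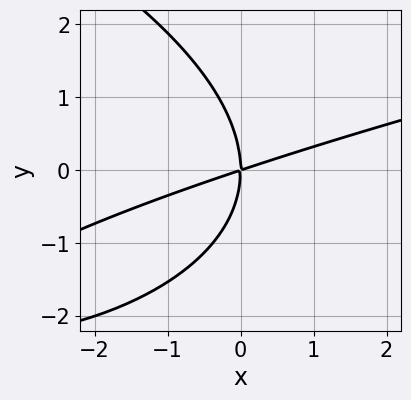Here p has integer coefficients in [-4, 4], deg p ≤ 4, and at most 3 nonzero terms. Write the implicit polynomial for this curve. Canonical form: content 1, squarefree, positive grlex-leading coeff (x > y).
First, deg p = 3. A generic line meets the curve in up to 3 points.
Then, reading off the gridlines: it crosses the x-axis at the gridline x = 0; it meets the y-axis at y = 0 (among the integer gridlines).
Finally, fitting integer coefficients to these (and the overall shape) gives p.

y^3 - x^2 + 3*x*y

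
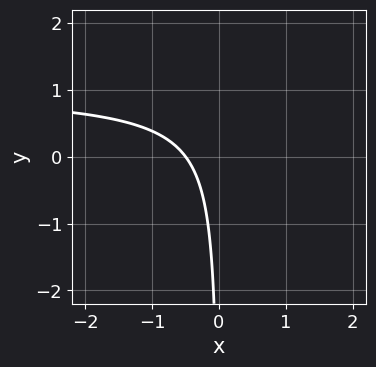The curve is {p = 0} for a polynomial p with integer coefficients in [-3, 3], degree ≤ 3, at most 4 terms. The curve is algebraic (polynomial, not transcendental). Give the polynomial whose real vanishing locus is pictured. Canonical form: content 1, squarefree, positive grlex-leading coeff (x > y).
x*y^2 - 3*x*y + 2*x + 1

1. Degree: the shape is more complex than any degree-2 curve, so deg p = 3.
2. Observable constraints: the curve avoids every integer y-axis point in the box.
3. Matching integer coefficients to the picture gives p.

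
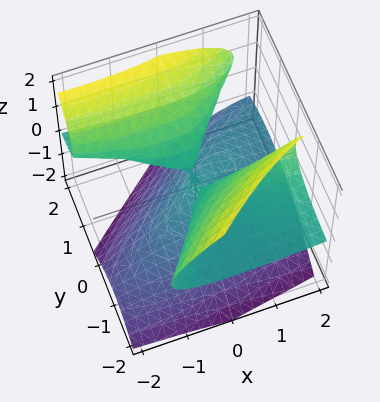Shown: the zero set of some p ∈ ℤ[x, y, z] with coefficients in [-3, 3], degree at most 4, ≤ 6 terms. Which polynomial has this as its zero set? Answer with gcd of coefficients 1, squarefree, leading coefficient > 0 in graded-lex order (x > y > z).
3*x*y*z - 2*x*z^2 - 3*y^2*z + 3*z^3 + x^2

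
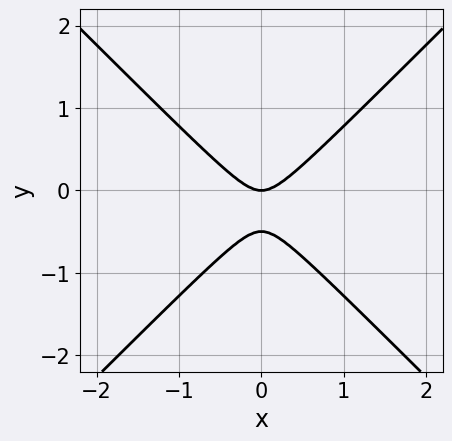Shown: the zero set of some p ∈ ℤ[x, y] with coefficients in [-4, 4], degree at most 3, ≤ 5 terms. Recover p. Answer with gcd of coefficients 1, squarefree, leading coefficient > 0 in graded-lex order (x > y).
Degree: the shape is more complex than any degree-1 curve, so deg p = 2.
Symmetries: it's symmetric under x → −x, forcing even powers of x.
From the visible intercepts: it meets the y-axis at y = 0 (among the integer gridlines); it crosses the x-axis at the gridline x = 0.
Matching integer coefficients to the picture gives p.

2*x^2 - 2*y^2 - y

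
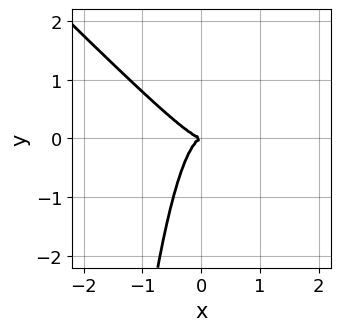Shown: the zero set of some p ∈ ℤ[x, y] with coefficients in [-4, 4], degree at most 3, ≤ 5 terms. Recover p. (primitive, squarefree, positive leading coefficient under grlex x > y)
3*x^3 + 3*x^2*y + y^2

Degree: no degree-2 curve has this shape, so deg p = 3.
From the visible intercepts: it meets the x-axis at x = 0 (among the integer gridlines); it crosses the y-axis at the gridline y = 0.
Assembling these constraints gives the stated polynomial.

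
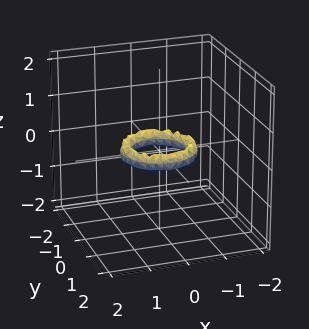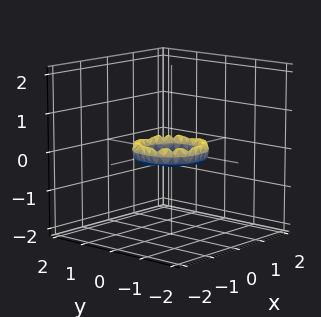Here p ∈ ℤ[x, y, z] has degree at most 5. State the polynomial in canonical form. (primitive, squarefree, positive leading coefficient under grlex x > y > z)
2*x^4 + 4*x^2*y^2 + 2*y^4 - 3*x^2 - 3*y^2 + 2*z^2 + 1

(a) Degree: no degree-3 surface has this shape, so deg p = 4.
(b) Symmetries: the z-axis is an axis of rotation, so x and y enter only as x² + y².
(c) Checking where it meets the axes: a circular section at z = 0 has radius between 0 and 1; among the integer gridlines, it crosses the x-axis at x ∈ {-1, 1}; no z-intercept at any integer in the box.
(d) Matching integer coefficients to the picture gives p. Check: (0, -1, 0) on the y-axis lies on the surface, and p(0, -1, 0) = 0. ✓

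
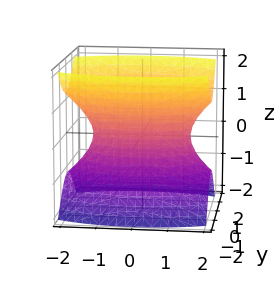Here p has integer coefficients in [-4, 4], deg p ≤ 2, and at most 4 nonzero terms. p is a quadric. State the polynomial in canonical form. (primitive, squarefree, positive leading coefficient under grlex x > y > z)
1. The degree is 2 — one connected sheet with a waist; a quadric.
2. Symmetries: the y ↦ −y reflection is a symmetry, so y appears only in even powers; the z ↦ −z reflection is a symmetry, so z appears only in even powers; it's symmetric under x → −x, forcing even powers of x.
3. Against the integer gridlines: it misses every integer gridline on the z-axis.
4. Solving for integer coefficients yields p as stated.

x^2 + 3*y^2 - 2*z^2 - 2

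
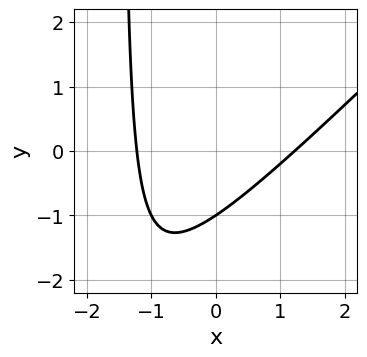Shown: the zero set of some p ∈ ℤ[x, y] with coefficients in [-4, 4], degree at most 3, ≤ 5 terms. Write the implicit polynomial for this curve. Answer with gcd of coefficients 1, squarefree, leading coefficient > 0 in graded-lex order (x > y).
The degree is 2 — no degree-1 curve has this shape.
Checking where it meets the axes: it crosses the y-axis at the gridline y = -1.
Fitting integer coefficients to these (and the overall shape) gives p.

2*x^2 - 2*x*y - 3*y - 3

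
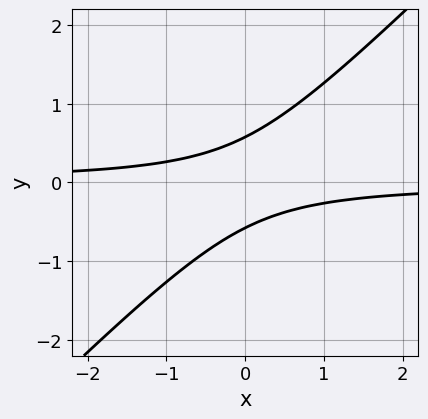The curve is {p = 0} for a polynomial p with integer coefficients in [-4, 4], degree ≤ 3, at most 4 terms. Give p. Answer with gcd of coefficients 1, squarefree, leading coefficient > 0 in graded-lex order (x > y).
3*x*y - 3*y^2 + 1

1. Degree: the shape is more complex than any degree-1 curve, so deg p = 2.
2. Checking where it meets the axes: the curve avoids every integer x-axis point in the box.
3. Solving for integer coefficients yields p as stated.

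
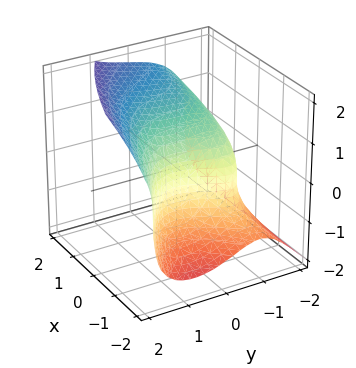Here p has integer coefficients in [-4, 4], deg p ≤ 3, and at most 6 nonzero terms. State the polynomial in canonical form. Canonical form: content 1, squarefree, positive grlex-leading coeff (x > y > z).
y^3 - z^3 + x*y + 2*x + 2

(a) deg p = 3.
(b) From the visible intercepts: one x-axis crossing is at x = -1.
(c) Putting this together gives p.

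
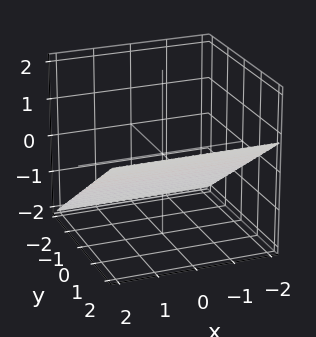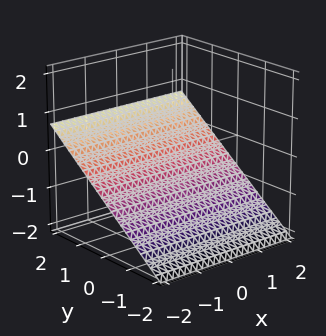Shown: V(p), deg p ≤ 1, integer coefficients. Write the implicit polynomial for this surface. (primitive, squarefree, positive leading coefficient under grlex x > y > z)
2*y - 3*z - 2

First, deg p = 1. Every cross-section is a straight line — this is a plane.
Then, observable constraints: it misses every integer gridline on the x-axis; one y-axis crossing is at y = 1.
Finally, putting this together gives p.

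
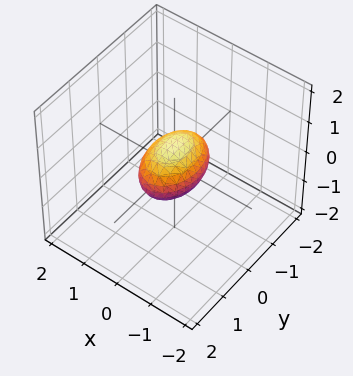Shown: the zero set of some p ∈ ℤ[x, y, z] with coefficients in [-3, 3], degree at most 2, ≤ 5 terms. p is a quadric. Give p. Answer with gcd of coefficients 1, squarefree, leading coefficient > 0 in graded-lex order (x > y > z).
2*x^2 + y^2 + 2*z^2 - 1

deg p = 2.
Symmetries: it's symmetric under x → −x, forcing even powers of x; mirror symmetry y ↦ −y ⇒ only even powers of y; the z ↦ −z reflection is a symmetry, so z appears only in even powers.
Checking where it meets the axes: the y-axis gridline crossings are at y ∈ {-1, 1}.
Fitting integer coefficients to these (and the overall shape) gives p.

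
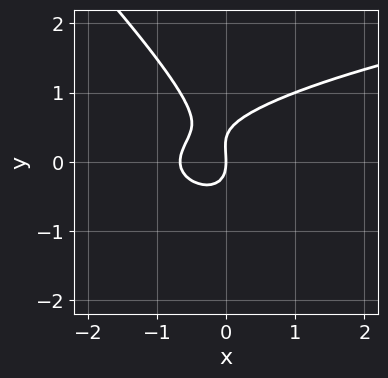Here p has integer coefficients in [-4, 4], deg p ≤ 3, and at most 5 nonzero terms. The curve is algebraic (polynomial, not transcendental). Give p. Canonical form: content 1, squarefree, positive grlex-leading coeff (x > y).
3*x*y^2 + 3*y^3 - 3*x^2 - y^2 - 2*x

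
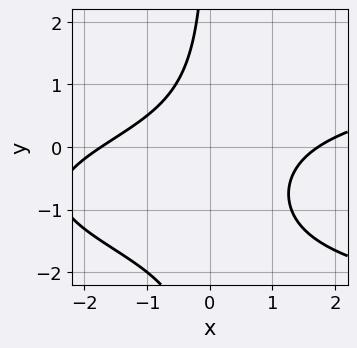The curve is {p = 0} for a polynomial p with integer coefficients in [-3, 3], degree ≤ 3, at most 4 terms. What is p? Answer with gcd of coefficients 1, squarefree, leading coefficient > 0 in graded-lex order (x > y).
2*x*y^2 - x^2 + 3*x*y + 3

Degree: no degree-2 curve has this shape, so deg p = 3.
From the axis intercepts and sections: the curve avoids every integer y-axis point in the box.
Together with the visible shape, these determine p as stated.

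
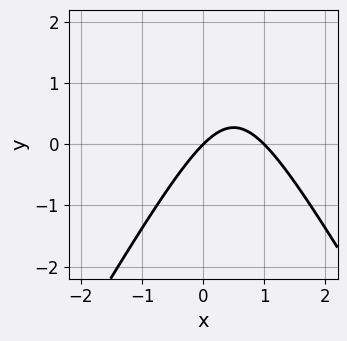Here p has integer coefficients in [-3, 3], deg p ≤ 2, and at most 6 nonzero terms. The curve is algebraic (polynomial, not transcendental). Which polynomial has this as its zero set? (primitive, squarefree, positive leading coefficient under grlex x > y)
1. Degree: the shape is more complex than any degree-1 curve, so deg p = 2.
2. From the visible intercepts: it meets the y-axis at y = 0 (among the integer gridlines); the x-axis gridline crossings are at x ∈ {0, 1}.
3. The integer polynomial consistent with all of this is the stated p.

3*x^2 - y^2 - 3*x + 3*y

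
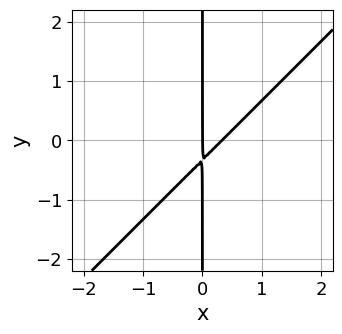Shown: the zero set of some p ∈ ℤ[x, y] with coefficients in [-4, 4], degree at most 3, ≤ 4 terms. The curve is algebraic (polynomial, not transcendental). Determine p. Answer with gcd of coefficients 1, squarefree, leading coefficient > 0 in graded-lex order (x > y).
1. deg p = 2. No degree-1 curve has this shape.
2. Observable constraints: it meets the x-axis at x = 0 (among the integer gridlines); the visible y-axis segment lies entirely on the curve.
3. These observations pin down the coefficients.

3*x^2 - 3*x*y - x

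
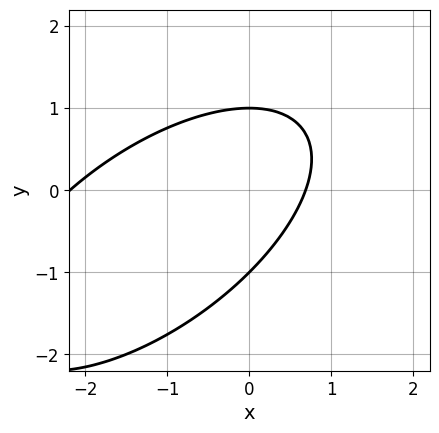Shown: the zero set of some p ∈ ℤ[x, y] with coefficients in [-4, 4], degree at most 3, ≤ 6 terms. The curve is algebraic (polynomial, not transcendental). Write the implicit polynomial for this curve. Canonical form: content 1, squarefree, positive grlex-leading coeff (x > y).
2*x^2 - 3*x*y + 3*y^2 + 3*x - 3

(a) deg p = 2.
(b) Against the integer gridlines: the y-axis gridline crossings are at y ∈ {-1, 1}.
(c) The integer polynomial consistent with all of this is the stated p.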